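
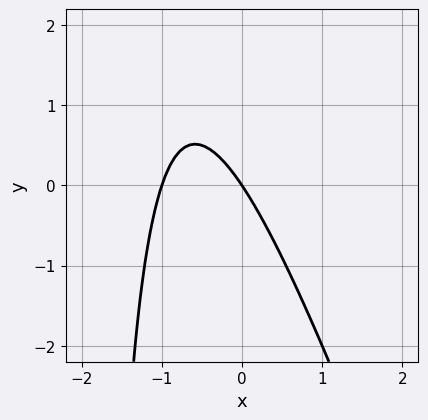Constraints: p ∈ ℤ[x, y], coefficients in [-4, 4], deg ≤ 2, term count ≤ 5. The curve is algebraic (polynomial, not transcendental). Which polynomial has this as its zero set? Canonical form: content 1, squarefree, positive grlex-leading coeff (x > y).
3*x^2 + x*y + 3*x + 2*y

(a) The degree is 2 — no degree-1 curve has this shape.
(b) Against the integer gridlines: among the integer gridlines, it crosses the x-axis at x ∈ {-1, 0}; it crosses the y-axis at the gridline y = 0.
(c) These observations pin down the coefficients.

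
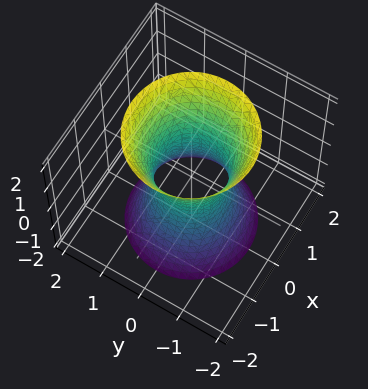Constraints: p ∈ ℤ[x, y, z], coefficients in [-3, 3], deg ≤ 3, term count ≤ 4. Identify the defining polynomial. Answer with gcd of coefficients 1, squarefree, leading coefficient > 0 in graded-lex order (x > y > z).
3*x^2 + 3*y^2 - z^2 - 2

(a) The degree is 2 — an hourglass — one-sheet hyperboloid; a quadric.
(b) Symmetries: the z ↦ −z reflection is a symmetry, so z appears only in even powers; the surface is invariant under rotation about z: p = q(x² + y², z).
(c) From the visible intercepts: a circular section at z = 1 has radius exactly 1; it misses every integer gridline on the z-axis.
(d) Fitting integer coefficients to these (and the overall shape) gives p.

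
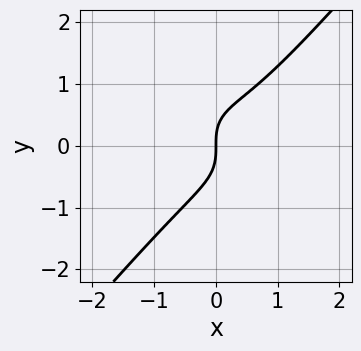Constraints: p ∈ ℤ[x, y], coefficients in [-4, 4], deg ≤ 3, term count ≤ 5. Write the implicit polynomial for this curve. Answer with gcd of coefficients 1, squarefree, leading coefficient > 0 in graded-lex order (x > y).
2*x^3 + x^2*y - 2*y^3 - x^2 + 2*x

First, degree: a generic line meets the curve in up to 3 points, so deg p = 3.
Then, checking where it meets the axes: it meets the x-axis at x = 0 (among the integer gridlines); it crosses the y-axis at the gridline y = 0.
Finally, these observations pin down the coefficients.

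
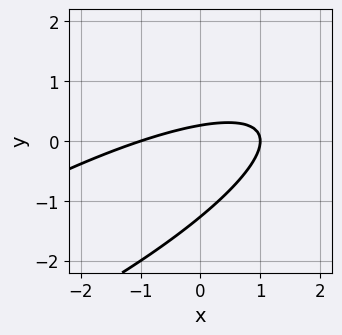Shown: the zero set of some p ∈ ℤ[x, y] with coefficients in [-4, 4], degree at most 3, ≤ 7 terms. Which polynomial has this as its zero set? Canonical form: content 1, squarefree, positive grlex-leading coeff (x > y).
x^2 - 3*x*y + 3*y^2 + 3*y - 1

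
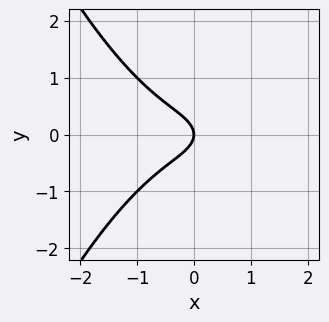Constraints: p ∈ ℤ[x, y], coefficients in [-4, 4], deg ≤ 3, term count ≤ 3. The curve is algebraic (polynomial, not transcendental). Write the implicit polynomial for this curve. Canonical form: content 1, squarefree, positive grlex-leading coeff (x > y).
x^3 + 2*y^2 + x

Degree: no degree-2 curve has this shape, so deg p = 3.
Symmetries: it's symmetric under y → −y, forcing even powers of y.
Checking where it meets the axes: it meets the x-axis at x = 0 (among the integer gridlines); it meets the y-axis at y = 0 (among the integer gridlines).
Together with the visible shape, these determine p as stated.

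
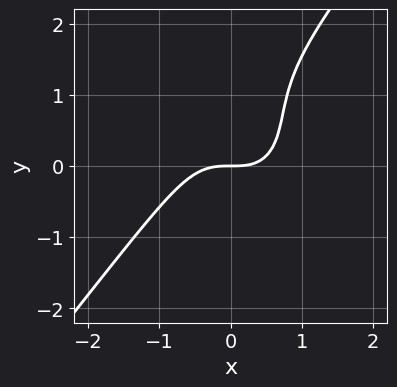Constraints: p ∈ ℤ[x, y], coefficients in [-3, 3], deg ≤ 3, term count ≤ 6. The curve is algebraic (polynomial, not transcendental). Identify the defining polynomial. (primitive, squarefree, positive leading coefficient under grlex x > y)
2*x^3 - y^3 + 2*y^2 - 2*y

The degree is 3 — a generic line meets the curve in up to 3 points.
From the axis intercepts and sections: it crosses the y-axis at the gridline y = 0; it meets the x-axis at x = 0 (among the integer gridlines).
Assembling these constraints gives the stated polynomial.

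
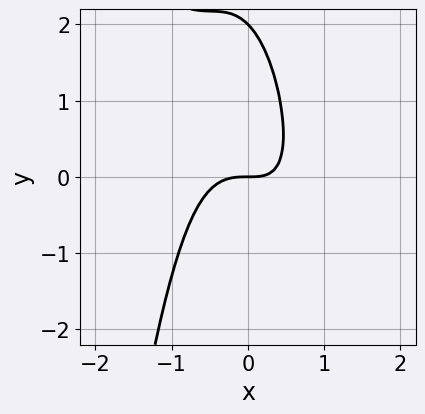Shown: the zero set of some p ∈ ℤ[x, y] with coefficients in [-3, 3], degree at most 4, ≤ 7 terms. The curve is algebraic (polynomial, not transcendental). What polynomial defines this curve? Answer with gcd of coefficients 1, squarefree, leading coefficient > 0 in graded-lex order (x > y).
3*x^3 + 2*x^2*y + x*y + y^2 - 2*y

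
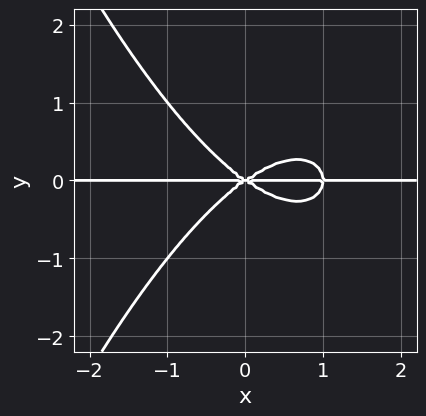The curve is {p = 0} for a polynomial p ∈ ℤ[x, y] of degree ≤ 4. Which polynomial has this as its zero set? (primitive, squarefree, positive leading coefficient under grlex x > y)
Degree: no degree-3 curve has this shape, so deg p = 4.
Reading off the gridlines: every point of the x-axis in the box is on the curve; it meets the y-axis at y = 0 (among the integer gridlines).
Fitting integer coefficients to these (and the overall shape) gives p.

x^3*y - x^2*y + 2*y^3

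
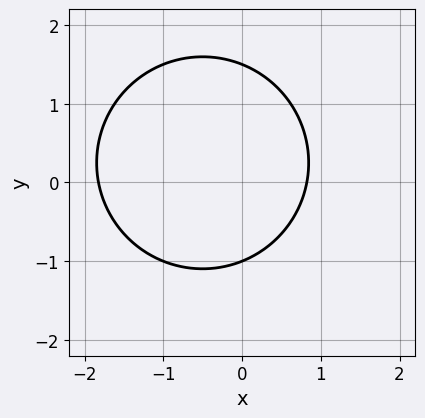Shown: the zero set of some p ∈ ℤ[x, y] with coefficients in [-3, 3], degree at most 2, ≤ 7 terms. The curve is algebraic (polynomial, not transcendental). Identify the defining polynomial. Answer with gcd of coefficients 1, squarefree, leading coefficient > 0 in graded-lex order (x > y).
2*x^2 + 2*y^2 + 2*x - y - 3

First, the degree is 2 — no degree-1 curve has this shape.
Then, from the axis intercepts and sections: it meets the y-axis at y = -1 (among the integer gridlines).
Finally, the integer polynomial consistent with all of this is the stated p.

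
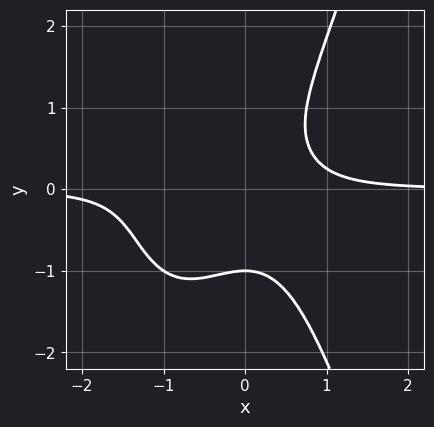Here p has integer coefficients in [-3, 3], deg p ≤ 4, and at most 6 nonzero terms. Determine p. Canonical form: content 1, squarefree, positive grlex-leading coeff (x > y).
2*x^3*y + 2*x^2*y - y^3 - 1

(a) deg p = 4. The shape is more complex than any degree-3 curve.
(b) From the visible intercepts: the curve avoids every integer x-axis point in the box; it crosses the y-axis at the gridline y = -1.
(c) Together with the visible shape, these determine p as stated.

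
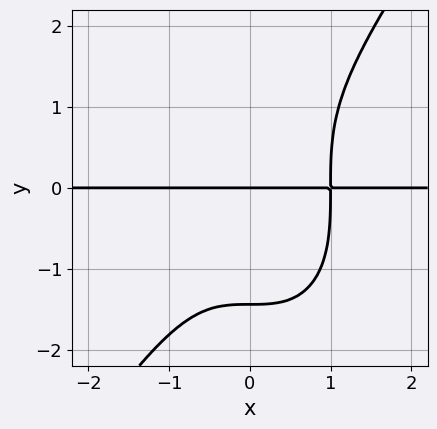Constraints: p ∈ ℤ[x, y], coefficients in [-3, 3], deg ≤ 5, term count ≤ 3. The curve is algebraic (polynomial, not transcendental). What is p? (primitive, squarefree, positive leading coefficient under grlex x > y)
3*x^3*y - y^4 - 3*y

First, deg p = 4. A generic line meets the curve in up to 4 points.
Next, observable constraints: the visible x-axis segment lies entirely on the curve; it meets the y-axis at y = 0 (among the integer gridlines).
Finally, matching integer coefficients to the picture gives p.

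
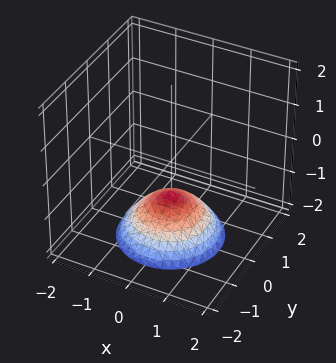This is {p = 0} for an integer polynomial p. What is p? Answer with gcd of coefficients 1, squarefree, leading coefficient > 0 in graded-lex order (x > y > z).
2*x^2 + 2*y^2 + 3*z + 3

The degree is 2 — a generic line meets the surface in up to 2 points.
Symmetries: every cross-section ⟂ z is a circle, so x, y appear only via x² + y².
Observable constraints: it misses every integer gridline on the x-axis; a circular section at z = -2 has radius between 1 and 2; the surface avoids every integer y-axis point in the box; it crosses the z-axis at the gridline z = -1.
Putting this together gives p.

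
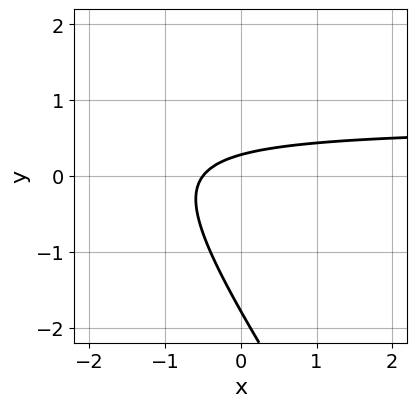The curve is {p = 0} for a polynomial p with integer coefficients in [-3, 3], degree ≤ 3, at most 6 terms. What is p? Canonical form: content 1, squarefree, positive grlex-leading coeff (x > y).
(a) deg p = 2.
(b) The integer polynomial consistent with all of this is the stated p.

3*x*y + 2*y^2 - 2*x + 3*y - 1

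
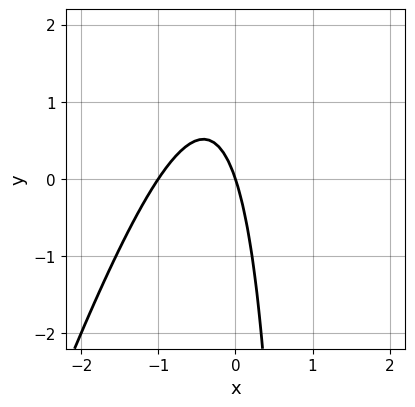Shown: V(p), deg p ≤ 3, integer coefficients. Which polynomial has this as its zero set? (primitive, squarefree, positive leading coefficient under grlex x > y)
3*x^2 - x*y + 3*x + y

1. Degree: the shape is more complex than any degree-1 curve, so deg p = 2.
2. From the axis intercepts and sections: one y-axis crossing is at y = 0; the x-axis gridline crossings are at x ∈ {-1, 0}.
3. Assembling these constraints gives the stated polynomial.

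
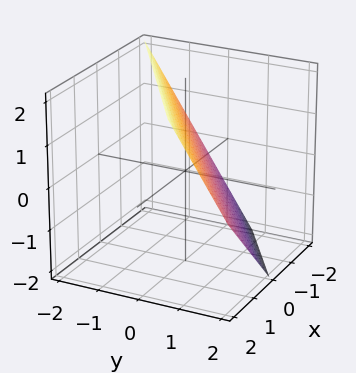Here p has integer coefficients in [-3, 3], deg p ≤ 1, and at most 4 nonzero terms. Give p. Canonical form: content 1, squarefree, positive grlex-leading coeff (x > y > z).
2*x - 3*y - 2*z + 2

deg p = 1. Every cross-section is a straight line — this is a plane.
From the axis intercepts and sections: it crosses the z-axis at the gridline z = 1; it meets the x-axis at x = -1 (among the integer gridlines).
Putting this together gives p.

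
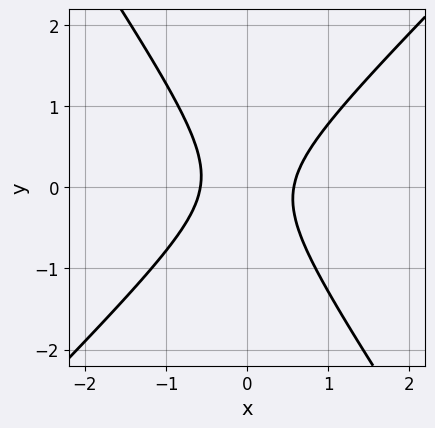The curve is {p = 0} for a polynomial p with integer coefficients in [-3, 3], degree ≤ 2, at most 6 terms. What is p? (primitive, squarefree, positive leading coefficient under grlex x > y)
3*x^2 - x*y - 2*y^2 - 1

1. deg p = 2.
2. Observable constraints: the curve avoids every integer y-axis point in the box.
3. Putting this together gives p.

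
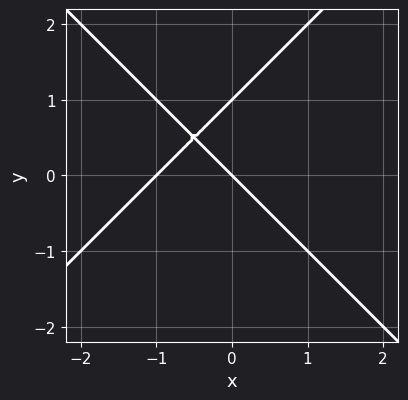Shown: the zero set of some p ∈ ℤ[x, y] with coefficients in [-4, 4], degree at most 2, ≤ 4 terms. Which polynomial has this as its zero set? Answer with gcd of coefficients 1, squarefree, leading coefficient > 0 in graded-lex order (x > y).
x^2 - y^2 + x + y

1. deg p = 2. A generic line meets the curve in up to 2 points.
2. Reading off the gridlines: the y-axis gridline crossings are at y ∈ {0, 1}; the x-axis gridline crossings are at x ∈ {-1, 0}.
3. Assembling these constraints gives the stated polynomial.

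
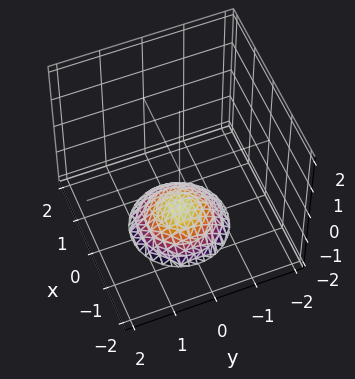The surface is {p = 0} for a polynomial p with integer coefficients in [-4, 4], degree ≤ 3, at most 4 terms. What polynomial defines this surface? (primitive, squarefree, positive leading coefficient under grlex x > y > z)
x^2 + y^2 + 2*z + 3

Degree: the shape is more complex than any degree-1 surface, so deg p = 2.
Symmetry: the surface is invariant under rotation about z: p = q(x² + y², z).
Reading off the gridlines: a circular section at z = -2 has radius exactly 1; it misses every integer gridline on the x-axis; the surface avoids every integer y-axis point in the box.
Matching integer coefficients to the picture gives p.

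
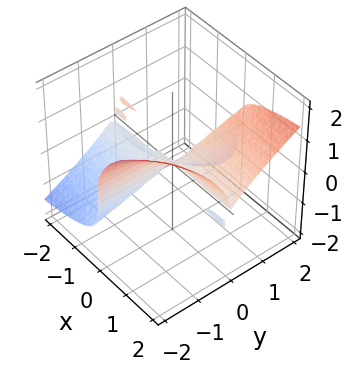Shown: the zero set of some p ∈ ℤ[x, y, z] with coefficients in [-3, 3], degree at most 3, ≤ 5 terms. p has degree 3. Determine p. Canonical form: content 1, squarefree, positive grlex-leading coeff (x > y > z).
The degree is 3 — no degree-2 surface has this shape.
Observable constraints: the visible x-axis segment lies entirely on the surface; every point of the y-axis in the box is on the surface; it crosses the z-axis at the gridline z = 0.
Solving for integer coefficients yields p as stated.

x*y^2 - x*y*z - z^3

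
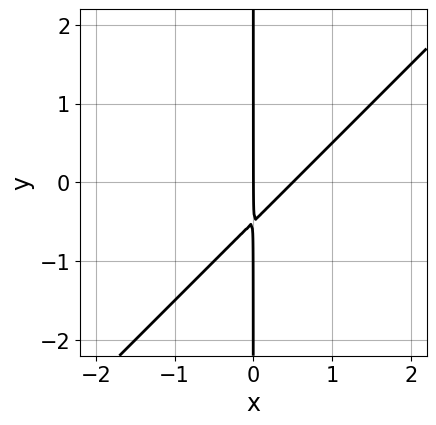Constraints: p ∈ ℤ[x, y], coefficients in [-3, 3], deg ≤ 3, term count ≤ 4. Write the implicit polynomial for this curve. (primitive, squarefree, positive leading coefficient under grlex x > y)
2*x^2 - 2*x*y - x

First, degree: a generic line meets the curve in up to 2 points, so deg p = 2.
Next, from the axis intercepts and sections: one x-axis crossing is at x = 0; every point of the y-axis in the box is on the curve.
Finally, putting this together gives p.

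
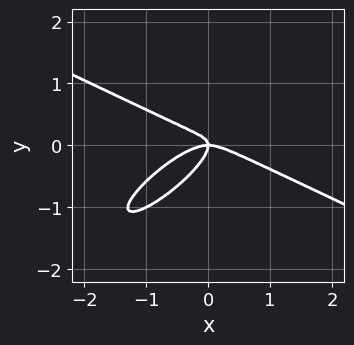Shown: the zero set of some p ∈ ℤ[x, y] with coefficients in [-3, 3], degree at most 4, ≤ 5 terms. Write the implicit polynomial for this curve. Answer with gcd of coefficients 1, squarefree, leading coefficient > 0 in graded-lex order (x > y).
x^3 - 3*x*y^2 + 3*y^3 + x*y

First, deg p = 3. A generic line meets the curve in up to 3 points.
Then, checking where it meets the axes: it meets the x-axis at x = 0 (among the integer gridlines); it crosses the y-axis at the gridline y = 0.
Finally, putting this together gives p.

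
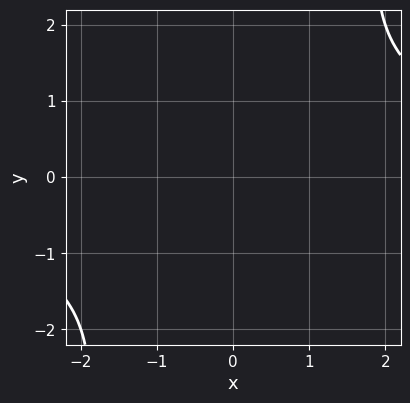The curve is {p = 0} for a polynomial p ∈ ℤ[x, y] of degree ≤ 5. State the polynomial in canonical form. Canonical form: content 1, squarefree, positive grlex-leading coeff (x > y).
(a) deg p = 4. No degree-3 curve has this shape.
(b) The integer polynomial consistent with all of this is the stated p.

x^3*y - 3*x^2 - y^2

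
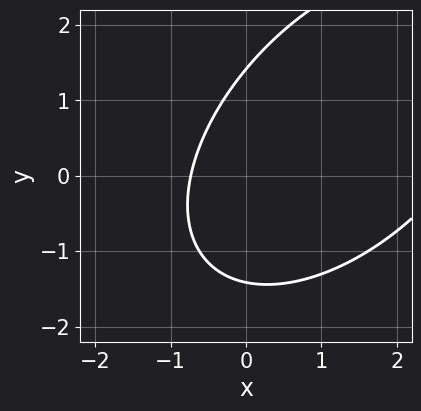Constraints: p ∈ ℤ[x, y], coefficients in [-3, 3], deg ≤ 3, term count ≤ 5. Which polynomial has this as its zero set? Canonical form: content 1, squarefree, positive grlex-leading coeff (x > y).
x^2 - x*y + y^2 - 2*x - 2

Degree: no degree-1 curve has this shape, so deg p = 2.
Solving for integer coefficients yields p as stated.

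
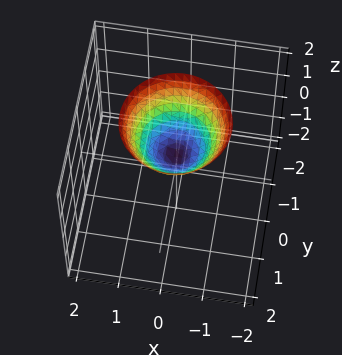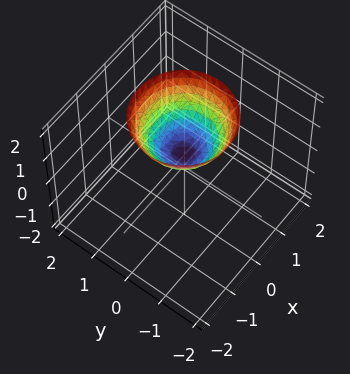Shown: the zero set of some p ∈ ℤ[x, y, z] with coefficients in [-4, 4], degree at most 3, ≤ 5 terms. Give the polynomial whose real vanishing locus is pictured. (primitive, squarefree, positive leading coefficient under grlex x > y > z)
Degree: no degree-1 surface has this shape, so deg p = 2.
By symmetry, every cross-section ⟂ z is a circle, so x, y appear only via x² + y².
Observable constraints: a circular section at z = 2 has radius between 1 and 2; the surface avoids every integer x-axis point in the box; it misses every integer gridline on the y-axis.
The integer polynomial consistent with all of this is the stated p.

2*x^2 + 2*y^2 - 2*z + 1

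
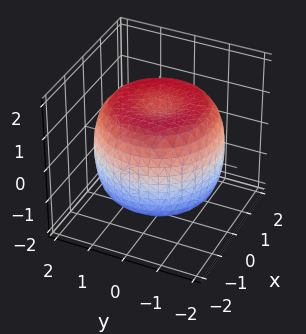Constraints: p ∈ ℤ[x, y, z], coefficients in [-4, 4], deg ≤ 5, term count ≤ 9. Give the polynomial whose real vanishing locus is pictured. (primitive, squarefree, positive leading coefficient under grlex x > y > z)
x^4 + 2*x^2*y^2 + y^4 - 2*x^2 - 2*y^2 + 2*z^2 - 3

First, the degree is 4 — a generic line meets the surface in up to 4 points.
Then, symmetry: the z-axis is an axis of rotation, so x and y enter only as x² + y².
Next, reading off the gridlines: a circular section at z = 1 has radius between 1 and 2.
Finally, solving for integer coefficients yields p as stated.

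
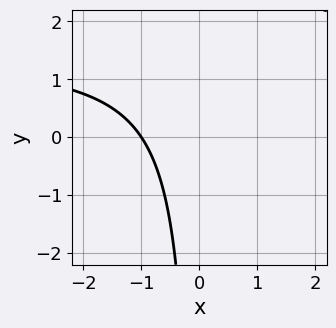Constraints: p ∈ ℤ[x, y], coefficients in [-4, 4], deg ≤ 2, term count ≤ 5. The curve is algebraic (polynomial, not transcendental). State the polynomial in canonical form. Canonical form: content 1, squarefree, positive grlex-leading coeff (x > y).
1. The degree is 2 — no degree-1 curve has this shape.
2. Observable constraints: the curve avoids every integer y-axis point in the box; it meets the x-axis at x = -1 (among the integer gridlines).
3. Solving for integer coefficients yields p as stated.

2*x*y - 3*x - 3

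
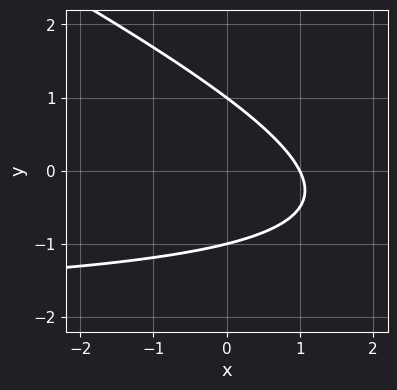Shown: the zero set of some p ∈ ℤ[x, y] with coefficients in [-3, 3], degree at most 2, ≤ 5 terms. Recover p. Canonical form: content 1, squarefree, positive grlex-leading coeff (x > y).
First, degree: a generic line meets the curve in up to 2 points, so deg p = 2.
Next, against the integer gridlines: it meets the x-axis at x = 1 (among the integer gridlines); among the integer gridlines, it crosses the y-axis at y ∈ {-1, 1}.
Finally, together with the visible shape, these determine p as stated.

x*y + 2*y^2 + 2*x - 2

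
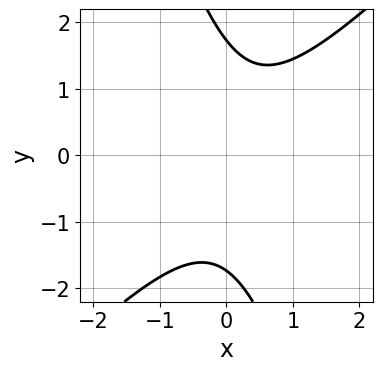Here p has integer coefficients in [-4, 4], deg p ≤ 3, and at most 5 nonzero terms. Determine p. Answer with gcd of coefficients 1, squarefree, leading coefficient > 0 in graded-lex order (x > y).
3*x^2 - 2*x*y - y^2 - x + 3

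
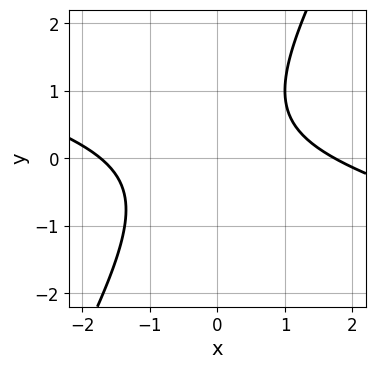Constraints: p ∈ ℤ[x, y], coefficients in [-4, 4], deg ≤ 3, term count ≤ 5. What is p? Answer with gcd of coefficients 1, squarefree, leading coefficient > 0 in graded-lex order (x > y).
x^2 + 3*x*y - 2*y^2 + y - 3

Degree: a generic line meets the curve in up to 2 points, so deg p = 2.
Observable constraints: no y-intercept at any integer in the box.
Putting this together gives p.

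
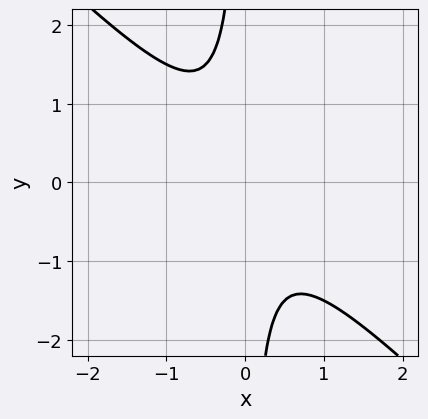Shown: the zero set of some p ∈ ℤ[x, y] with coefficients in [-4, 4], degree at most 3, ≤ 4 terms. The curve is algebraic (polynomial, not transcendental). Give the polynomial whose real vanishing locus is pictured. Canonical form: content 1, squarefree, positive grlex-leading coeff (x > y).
(a) The degree is 2 — no degree-1 curve has this shape.
(b) Checking where it meets the axes: no y-intercept at any integer in the box; the curve avoids every integer x-axis point in the box.
(c) Fitting integer coefficients to these (and the overall shape) gives p.

2*x^2 + 2*x*y + 1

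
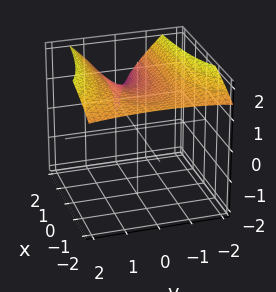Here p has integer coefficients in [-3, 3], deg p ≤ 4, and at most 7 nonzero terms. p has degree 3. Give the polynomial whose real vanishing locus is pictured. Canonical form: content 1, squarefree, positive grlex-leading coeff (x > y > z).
1. Degree: the shape is more complex than any degree-2 surface, so deg p = 3.
2. Against the integer gridlines: it crosses the x-axis at the gridline x = 2; no y-intercept at any integer in the box.
3. Fitting integer coefficients to these (and the overall shape) gives p.

x*y^2 - z^3 + 2*y^2 - x + 2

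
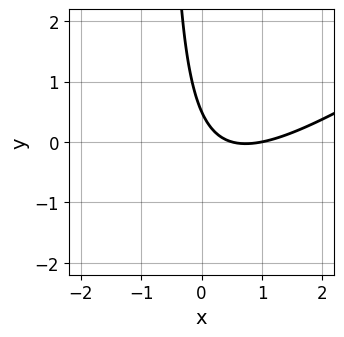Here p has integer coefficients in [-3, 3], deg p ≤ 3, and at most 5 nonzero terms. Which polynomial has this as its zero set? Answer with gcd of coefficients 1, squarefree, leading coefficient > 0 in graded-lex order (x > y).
2*x^2 - 3*x*y - 3*x - 2*y + 1

1. The degree is 2 — the shape is more complex than any degree-1 curve.
2. Checking where it meets the axes: one x-axis crossing is at x = 1.
3. Solving for integer coefficients yields p as stated.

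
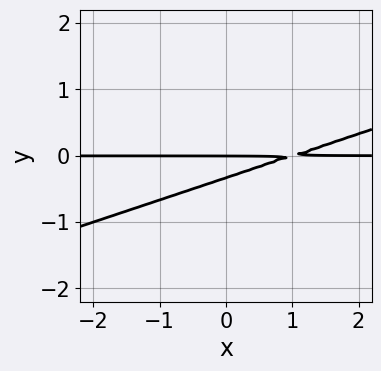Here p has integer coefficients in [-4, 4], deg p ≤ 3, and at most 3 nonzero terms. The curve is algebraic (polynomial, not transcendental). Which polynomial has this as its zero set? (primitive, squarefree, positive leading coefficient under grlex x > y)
x*y - 3*y^2 - y

1. deg p = 2.
2. From the visible intercepts: one y-axis crossing is at y = 0; the visible x-axis segment lies entirely on the curve.
3. These observations pin down the coefficients.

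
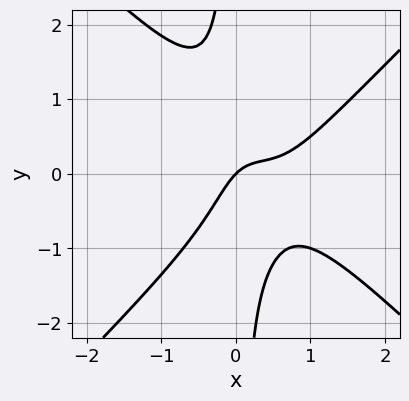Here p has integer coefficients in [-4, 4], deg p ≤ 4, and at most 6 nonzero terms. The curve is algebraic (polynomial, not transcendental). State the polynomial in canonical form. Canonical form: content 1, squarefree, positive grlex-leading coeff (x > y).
2*x^3 - 2*x*y^2 - 2*x^2 + x - y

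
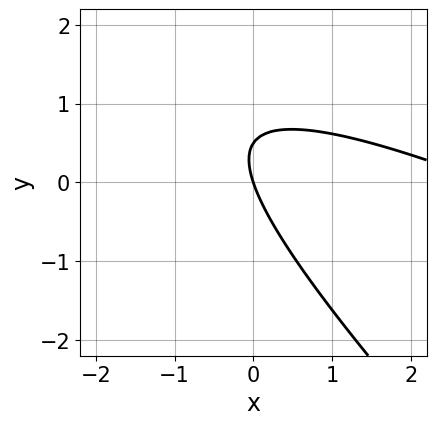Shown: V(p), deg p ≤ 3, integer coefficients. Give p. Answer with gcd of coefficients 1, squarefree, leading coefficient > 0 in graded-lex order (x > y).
x^2 + 3*x*y + 2*y^2 - 3*x - y

1. deg p = 2. A generic line meets the curve in up to 2 points.
2. Checking where it meets the axes: it meets the y-axis at y = 0 (among the integer gridlines); it crosses the x-axis at the gridline x = 0.
3. These observations pin down the coefficients.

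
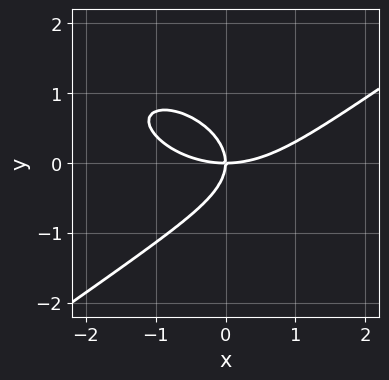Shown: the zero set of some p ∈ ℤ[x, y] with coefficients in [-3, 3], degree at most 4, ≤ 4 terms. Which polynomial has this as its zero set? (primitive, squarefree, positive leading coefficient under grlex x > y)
First, degree: the shape is more complex than any degree-2 curve, so deg p = 3.
Next, reading off the gridlines: it meets the y-axis at y = 0 (among the integer gridlines); it meets the x-axis at x = 0 (among the integer gridlines).
Finally, solving for integer coefficients yields p as stated.

x^3 - 3*y^3 - 3*x*y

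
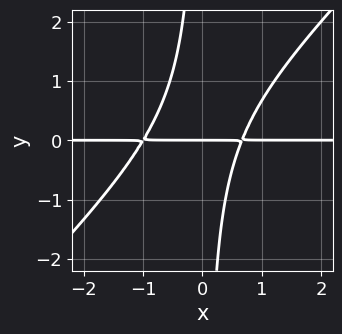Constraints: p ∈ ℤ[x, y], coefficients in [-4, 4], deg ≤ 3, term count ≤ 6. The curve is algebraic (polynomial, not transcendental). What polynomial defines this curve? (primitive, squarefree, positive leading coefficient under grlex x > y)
3*x^2*y - 3*x*y^2 + x*y - 2*y

deg p = 3.
From the visible intercepts: it meets the y-axis at y = 0 (among the integer gridlines); every point of the x-axis in the box is on the curve.
Together with the visible shape, these determine p as stated.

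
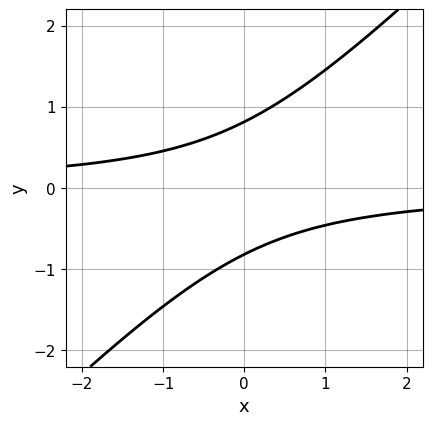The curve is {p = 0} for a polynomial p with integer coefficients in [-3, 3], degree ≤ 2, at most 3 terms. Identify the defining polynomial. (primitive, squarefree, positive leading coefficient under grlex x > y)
First, deg p = 2. A generic line meets the curve in up to 2 points.
Then, from the visible intercepts: the curve avoids every integer x-axis point in the box.
Finally, fitting integer coefficients to these (and the overall shape) gives p.

3*x*y - 3*y^2 + 2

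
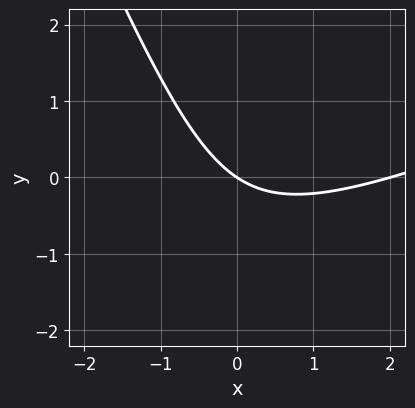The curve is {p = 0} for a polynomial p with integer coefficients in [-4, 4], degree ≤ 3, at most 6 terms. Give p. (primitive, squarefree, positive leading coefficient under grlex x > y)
x^2 - 2*x*y - y^2 - 2*x - 3*y

First, deg p = 2. The shape is more complex than any degree-1 curve.
Then, checking where it meets the axes: among the integer gridlines, it crosses the x-axis at x ∈ {0, 2}; it meets the y-axis at y = 0 (among the integer gridlines).
Finally, together with the visible shape, these determine p as stated.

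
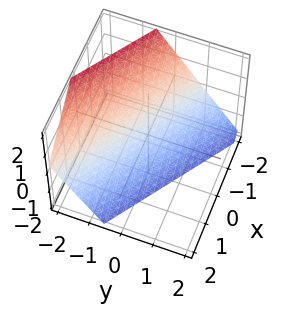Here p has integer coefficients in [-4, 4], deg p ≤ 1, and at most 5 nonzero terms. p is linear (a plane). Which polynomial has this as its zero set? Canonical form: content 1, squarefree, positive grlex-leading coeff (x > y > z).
2*x + 3*y + 2*z + 2

(a) Degree: the surface is flat (a plane), so deg p = 1.
(b) Observable constraints: it crosses the x-axis at the gridline x = -1; it meets the z-axis at z = -1 (among the integer gridlines).
(c) These observations pin down the coefficients.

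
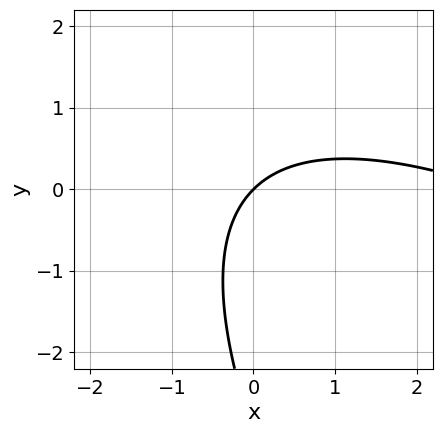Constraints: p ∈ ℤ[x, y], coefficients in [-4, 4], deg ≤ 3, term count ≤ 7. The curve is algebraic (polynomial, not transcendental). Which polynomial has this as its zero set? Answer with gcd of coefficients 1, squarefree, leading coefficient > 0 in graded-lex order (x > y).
1. deg p = 2.
2. Observable constraints: one y-axis crossing is at y = 0; one x-axis crossing is at x = 0.
3. Matching integer coefficients to the picture gives p.

x^2 + 2*x*y + y^2 - 3*x + 3*y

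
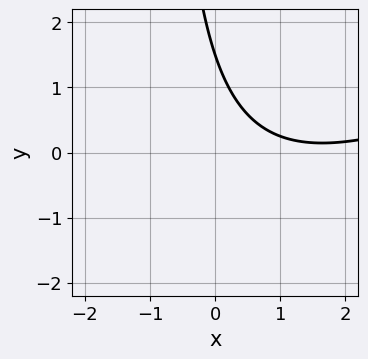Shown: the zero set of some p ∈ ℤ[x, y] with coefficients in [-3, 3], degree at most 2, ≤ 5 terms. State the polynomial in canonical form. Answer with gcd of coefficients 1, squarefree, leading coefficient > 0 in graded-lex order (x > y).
First, degree: the shape is more complex than any degree-1 curve, so deg p = 2.
Next, from the visible intercepts: it misses every integer gridline on the x-axis.
Finally, putting this together gives p.

x^2 - 2*x*y - 3*x - 2*y + 3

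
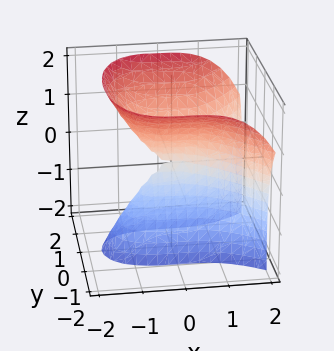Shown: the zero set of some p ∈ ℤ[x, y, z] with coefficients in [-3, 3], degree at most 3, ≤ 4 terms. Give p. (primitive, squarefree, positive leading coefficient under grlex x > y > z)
1. Degree: no degree-2 surface has this shape, so deg p = 3.
2. Observable constraints: it meets the z-axis at z = 0 (among the integer gridlines); it crosses the x-axis at the gridline x = 0.
3. Fitting integer coefficients to these (and the overall shape) gives p.

x^3 + y^2*z - 3*y^2 + z^2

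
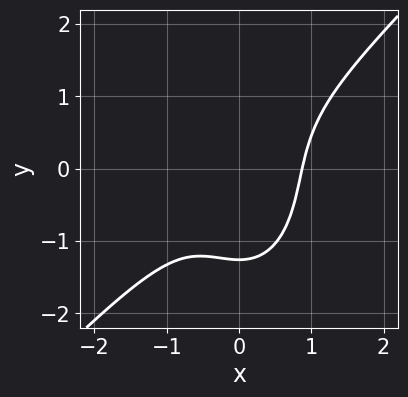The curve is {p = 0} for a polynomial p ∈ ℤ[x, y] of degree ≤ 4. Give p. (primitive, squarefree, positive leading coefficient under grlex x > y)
deg p = 3.
Matching integer coefficients to the picture gives p.

3*x^3 - 2*x^2*y - y^3 - 2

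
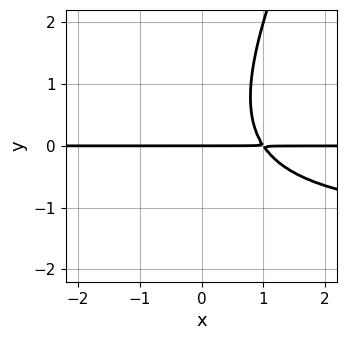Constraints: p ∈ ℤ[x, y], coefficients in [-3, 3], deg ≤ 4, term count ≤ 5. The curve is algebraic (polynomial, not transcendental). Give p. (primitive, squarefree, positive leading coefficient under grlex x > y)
2*x*y^2 - y^3 + 3*x*y - 3*y

1. Degree: the shape is more complex than any degree-2 curve, so deg p = 3.
2. From the axis intercepts and sections: it meets the y-axis at y = 0 (among the integer gridlines); every point of the x-axis in the box is on the curve.
3. Putting this together gives p.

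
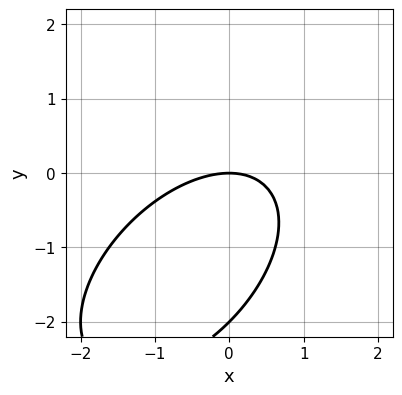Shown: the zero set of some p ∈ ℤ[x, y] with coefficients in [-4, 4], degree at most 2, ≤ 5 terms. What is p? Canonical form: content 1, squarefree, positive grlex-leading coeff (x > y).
x^2 - x*y + y^2 + 2*y

(a) Degree: no degree-1 curve has this shape, so deg p = 2.
(b) Observable constraints: the y-axis gridline crossings are at y ∈ {-2, 0}; it meets the x-axis at x = 0 (among the integer gridlines).
(c) Putting this together gives p.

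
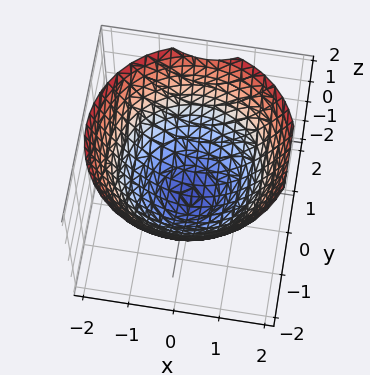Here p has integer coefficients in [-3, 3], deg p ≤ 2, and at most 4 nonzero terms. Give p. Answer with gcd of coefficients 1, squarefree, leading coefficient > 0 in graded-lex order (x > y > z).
2*x^2 + 2*y^2 - 3*z - 3

The degree is 2 — a generic line meets the surface in up to 2 points.
Symmetries: rotational symmetry about the z-axis ⇒ p depends on x, y only through x² + y².
From the axis intercepts and sections: a circular section at z = 1 has radius between 1 and 2; one z-axis crossing is at z = -1.
Putting this together gives p.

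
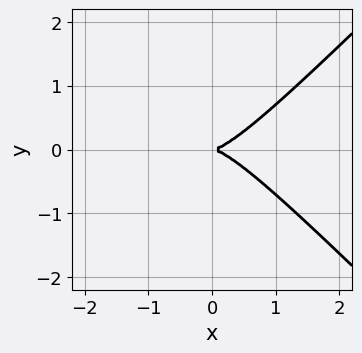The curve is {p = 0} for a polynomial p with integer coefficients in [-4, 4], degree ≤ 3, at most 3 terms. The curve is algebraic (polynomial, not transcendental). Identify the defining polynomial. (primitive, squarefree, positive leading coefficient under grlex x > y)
The degree is 3 — the shape is more complex than any degree-2 curve.
Symmetries: the y ↦ −y reflection is a symmetry, so y appears only in even powers.
From the visible intercepts: it meets the y-axis at y = 0 (among the integer gridlines); it meets the x-axis at x = 0 (among the integer gridlines).
The integer polynomial consistent with all of this is the stated p.

x^3 - x*y^2 - y^2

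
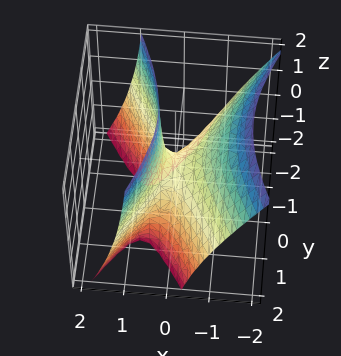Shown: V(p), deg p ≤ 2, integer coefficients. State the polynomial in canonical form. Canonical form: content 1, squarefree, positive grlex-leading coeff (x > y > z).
3*x^2 + 2*x*z - y^2 - z

First, deg p = 2.
Then, against the integer gridlines: one y-axis crossing is at y = 0; it crosses the x-axis at the gridline x = 0.
Finally, together with the visible shape, these determine p as stated.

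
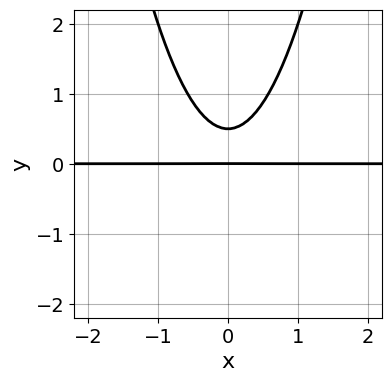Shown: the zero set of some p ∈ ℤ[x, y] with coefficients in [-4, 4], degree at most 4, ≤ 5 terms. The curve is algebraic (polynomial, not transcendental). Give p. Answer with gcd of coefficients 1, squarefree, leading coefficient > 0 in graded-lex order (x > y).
1. Degree: a generic line meets the curve in up to 3 points, so deg p = 3.
2. Symmetries: mirror symmetry x ↦ −x ⇒ only even powers of x.
3. From the visible intercepts: one y-axis crossing is at y = 0; the visible x-axis segment lies entirely on the curve.
4. Matching integer coefficients to the picture gives p.

3*x^2*y - 2*y^2 + y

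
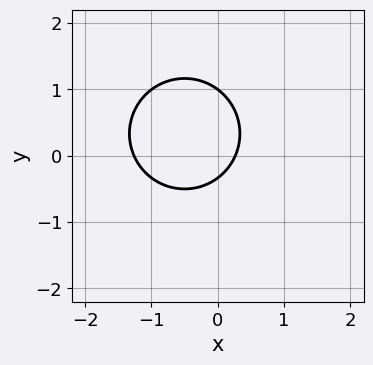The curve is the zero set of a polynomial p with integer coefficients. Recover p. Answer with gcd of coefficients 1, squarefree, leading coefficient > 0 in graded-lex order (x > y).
3*x^2 + 3*y^2 + 3*x - 2*y - 1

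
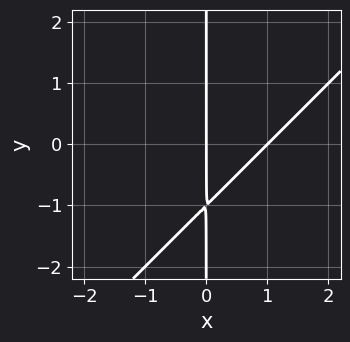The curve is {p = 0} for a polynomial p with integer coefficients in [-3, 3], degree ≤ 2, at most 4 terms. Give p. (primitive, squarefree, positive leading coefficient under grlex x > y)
x^2 - x*y - x

(a) Degree: a generic line meets the curve in up to 2 points, so deg p = 2.
(b) Checking where it meets the axes: the visible y-axis segment lies entirely on the curve; the x-axis gridline crossings are at x ∈ {0, 1}.
(c) Matching integer coefficients to the picture gives p.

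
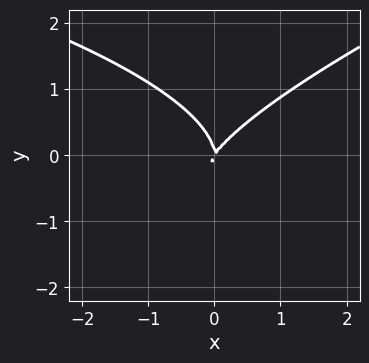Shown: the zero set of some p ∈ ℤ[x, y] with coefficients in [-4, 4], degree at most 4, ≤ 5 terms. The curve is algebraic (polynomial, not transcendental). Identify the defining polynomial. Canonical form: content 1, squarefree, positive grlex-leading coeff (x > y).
deg p = 3. The shape is more complex than any degree-2 curve.
Reading off the gridlines: one y-axis crossing is at y = 0; it crosses the x-axis at the gridline x = 0.
These observations pin down the coefficients.

x*y^2 - 3*y^3 + 3*x^2 - 2*x*y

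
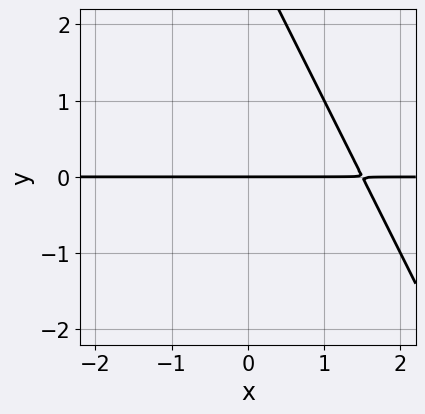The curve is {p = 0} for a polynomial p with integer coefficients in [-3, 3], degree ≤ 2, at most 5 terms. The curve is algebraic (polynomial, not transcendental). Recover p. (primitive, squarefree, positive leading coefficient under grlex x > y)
2*x*y + y^2 - 3*y

First, deg p = 2.
Next, observable constraints: the visible x-axis segment lies entirely on the curve; it crosses the y-axis at the gridline y = 0.
Finally, solving for integer coefficients yields p as stated.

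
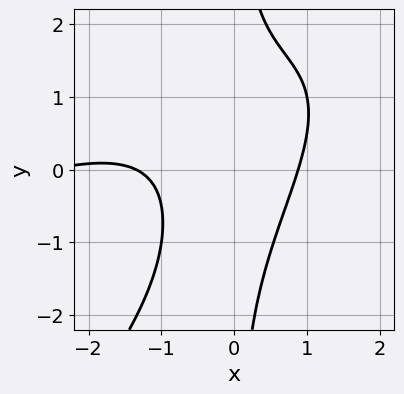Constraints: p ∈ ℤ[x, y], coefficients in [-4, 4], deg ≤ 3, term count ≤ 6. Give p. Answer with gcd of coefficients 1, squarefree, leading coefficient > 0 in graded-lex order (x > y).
x^3 - 3*x^2*y + 2*x*y^2 + 3*x^2 - 3

1. Degree: no degree-2 curve has this shape, so deg p = 3.
2. Checking where it meets the axes: no y-intercept at any integer in the box.
3. The integer polynomial consistent with all of this is the stated p.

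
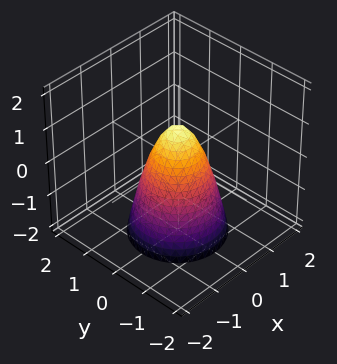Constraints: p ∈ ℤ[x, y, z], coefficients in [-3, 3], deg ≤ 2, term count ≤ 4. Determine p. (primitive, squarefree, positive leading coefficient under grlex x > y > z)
2*x^2 + 2*y^2 + z - 1

The degree is 2 — the shape is more complex than any degree-1 surface.
Symmetry: every cross-section ⟂ z is a circle, so x, y appear only via x² + y².
Checking where it meets the axes: a circular section at z = -1 has radius exactly 1; it crosses the z-axis at the gridline z = 1.
Matching integer coefficients to the picture gives p.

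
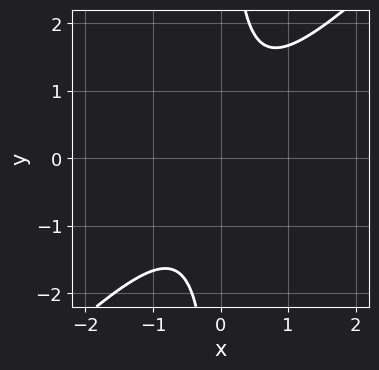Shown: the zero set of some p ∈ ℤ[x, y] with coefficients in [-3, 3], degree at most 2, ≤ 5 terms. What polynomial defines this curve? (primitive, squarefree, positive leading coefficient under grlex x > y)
3*x^2 - 3*x*y + 2

deg p = 2. A generic line meets the curve in up to 2 points.
Against the integer gridlines: the curve avoids every integer x-axis point in the box; it misses every integer gridline on the y-axis.
Assembling these constraints gives the stated polynomial.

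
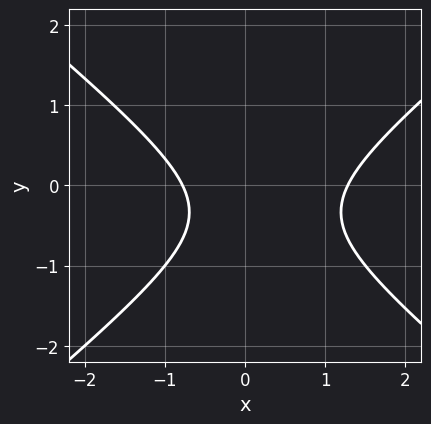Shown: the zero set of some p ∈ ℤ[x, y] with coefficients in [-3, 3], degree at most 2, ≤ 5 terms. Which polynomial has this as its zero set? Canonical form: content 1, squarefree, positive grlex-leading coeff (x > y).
2*x^2 - 3*y^2 - x - 2*y - 2

Degree: the shape is more complex than any degree-1 curve, so deg p = 2.
From the visible intercepts: it misses every integer gridline on the y-axis.
The integer polynomial consistent with all of this is the stated p.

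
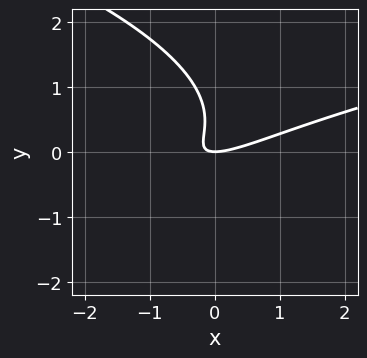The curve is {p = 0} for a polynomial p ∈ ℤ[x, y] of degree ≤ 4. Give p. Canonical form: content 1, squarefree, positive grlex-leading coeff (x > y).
Degree: the shape is more complex than any degree-2 curve, so deg p = 3.
From the axis intercepts and sections: it meets the y-axis at y = 0 (among the integer gridlines); one x-axis crossing is at x = 0.
These observations pin down the coefficients.

2*y^3 - x^2 + 3*x*y - 2*y^2 + y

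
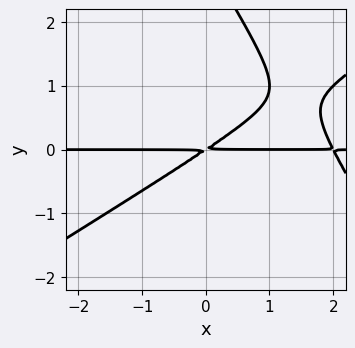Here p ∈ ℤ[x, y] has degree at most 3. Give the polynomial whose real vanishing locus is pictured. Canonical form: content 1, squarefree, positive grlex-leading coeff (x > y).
The degree is 3 — the shape is more complex than any degree-2 curve.
Checking where it meets the axes: every point of the x-axis in the box is on the curve.
These observations pin down the coefficients.

x^2*y - x*y^2 - y^3 - 2*x*y + 3*y^2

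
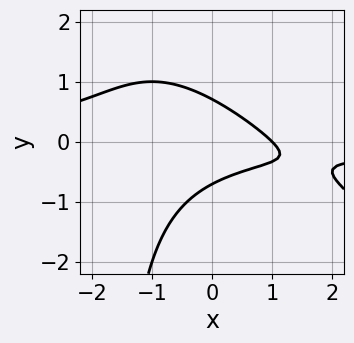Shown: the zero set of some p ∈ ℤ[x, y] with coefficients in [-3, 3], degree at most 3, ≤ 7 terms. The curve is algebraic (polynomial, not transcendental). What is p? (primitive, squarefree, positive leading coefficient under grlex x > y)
1. The degree is 3 — a generic line meets the curve in up to 3 points.
2. Observable constraints: it meets the x-axis at x = 1 (among the integer gridlines).
3. Putting this together gives p.

x^2*y + x*y^2 + 2*y^2 + x - 1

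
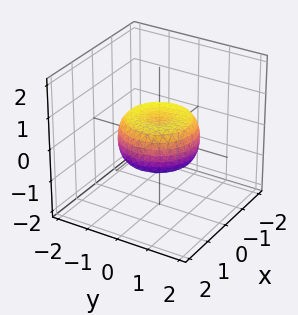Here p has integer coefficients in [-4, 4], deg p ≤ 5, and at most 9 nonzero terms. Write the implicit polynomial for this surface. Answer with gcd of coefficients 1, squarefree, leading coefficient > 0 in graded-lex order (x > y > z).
1. Degree: a generic line meets the surface in up to 4 points, so deg p = 4.
2. By symmetry, the z-axis is an axis of rotation, so x and y enter only as x² + y².
3. Against the integer gridlines: a circular section at z = 0 has radius between 1 and 2.
4. Together with the visible shape, these determine p as stated.

2*x^4 + 4*x^2*y^2 + 2*y^4 - 2*x^2 - 2*y^2 + 3*z^2 - 1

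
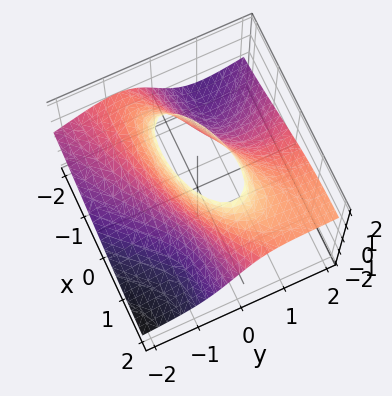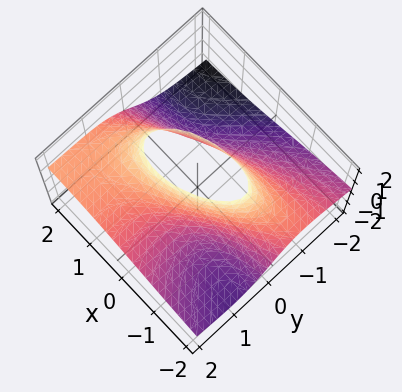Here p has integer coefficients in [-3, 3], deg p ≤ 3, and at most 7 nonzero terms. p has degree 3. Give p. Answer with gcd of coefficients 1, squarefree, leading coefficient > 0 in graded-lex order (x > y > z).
x^2*z - y^3 + 3*y^2*z - 3*x*y - 2

1. Degree: the shape is more complex than any degree-2 surface, so deg p = 3.
2. From the axis intercepts and sections: the surface avoids every integer x-axis point in the box; it misses every integer gridline on the z-axis.
3. Fitting integer coefficients to these (and the overall shape) gives p.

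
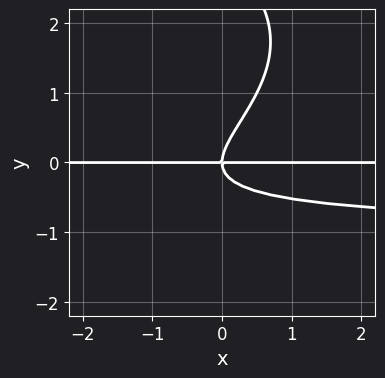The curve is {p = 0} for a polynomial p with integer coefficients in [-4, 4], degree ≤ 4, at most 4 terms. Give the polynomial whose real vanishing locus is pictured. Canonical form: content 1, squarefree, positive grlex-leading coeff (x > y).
y^4 + 2*x*y^2 - 3*y^3 + 2*x*y

deg p = 4. No degree-3 curve has this shape.
Against the integer gridlines: it crosses the y-axis at the gridline y = 0; the visible x-axis segment lies entirely on the curve.
Assembling these constraints gives the stated polynomial.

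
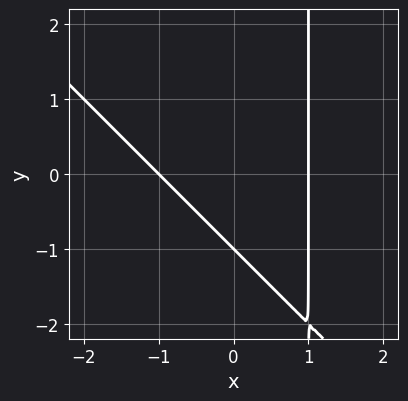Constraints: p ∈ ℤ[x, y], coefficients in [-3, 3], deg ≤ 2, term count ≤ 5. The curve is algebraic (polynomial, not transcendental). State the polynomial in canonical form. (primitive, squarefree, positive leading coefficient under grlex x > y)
x^2 + x*y - y - 1

(a) Degree: no degree-1 curve has this shape, so deg p = 2.
(b) From the axis intercepts and sections: it meets the y-axis at y = -1 (among the integer gridlines); among the integer gridlines, it crosses the x-axis at x ∈ {-1, 1}.
(c) Together with the visible shape, these determine p as stated.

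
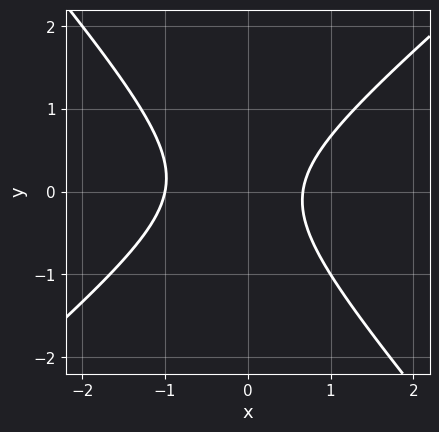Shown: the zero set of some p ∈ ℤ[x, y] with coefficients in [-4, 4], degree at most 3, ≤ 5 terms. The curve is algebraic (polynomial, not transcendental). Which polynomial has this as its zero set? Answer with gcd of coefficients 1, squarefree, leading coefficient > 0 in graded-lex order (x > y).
3*x^2 - x*y - 3*y^2 + x - 2

The degree is 2 — no degree-1 curve has this shape.
From the visible intercepts: the curve avoids every integer y-axis point in the box; it crosses the x-axis at the gridline x = -1.
Solving for integer coefficients yields p as stated.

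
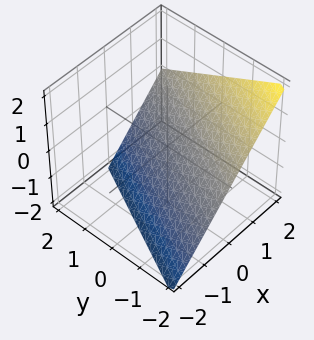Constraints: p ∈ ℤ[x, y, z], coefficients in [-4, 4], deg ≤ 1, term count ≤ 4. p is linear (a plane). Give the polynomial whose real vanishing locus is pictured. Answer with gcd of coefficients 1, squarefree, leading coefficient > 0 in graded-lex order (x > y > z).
1. deg p = 1.
2. Observable constraints: it meets the y-axis at y = -2 (among the integer gridlines); one z-axis crossing is at z = -1.
3. Solving for integer coefficients yields p as stated.

2*x - y - 2*z - 2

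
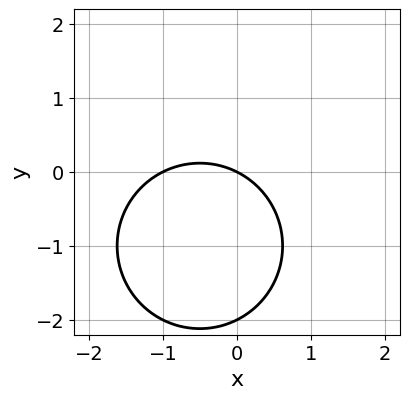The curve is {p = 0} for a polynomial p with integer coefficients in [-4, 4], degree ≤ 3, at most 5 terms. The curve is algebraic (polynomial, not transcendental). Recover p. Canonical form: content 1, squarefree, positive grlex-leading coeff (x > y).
x^2 + y^2 + x + 2*y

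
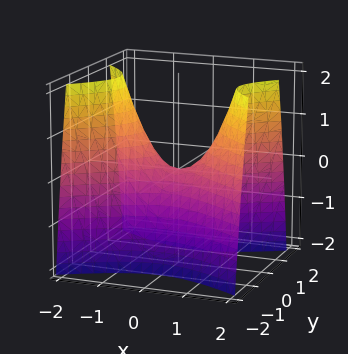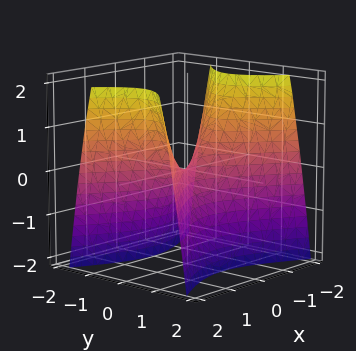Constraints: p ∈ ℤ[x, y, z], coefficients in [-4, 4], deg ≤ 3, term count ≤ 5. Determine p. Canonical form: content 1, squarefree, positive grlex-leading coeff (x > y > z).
x^2 - 2*y^2 - z

(a) The degree is 2 — a saddle surface; a quadric.
(b) Symmetries: it's symmetric under y → −y, forcing even powers of y; the x ↦ −x reflection is a symmetry, so x appears only in even powers.
(c) Reading off the gridlines: it crosses the y-axis at the gridline y = 0; it crosses the z-axis at the gridline z = 0; it crosses the x-axis at the gridline x = 0.
(d) Matching integer coefficients to the picture gives p.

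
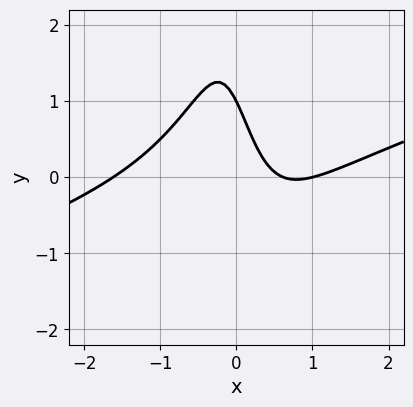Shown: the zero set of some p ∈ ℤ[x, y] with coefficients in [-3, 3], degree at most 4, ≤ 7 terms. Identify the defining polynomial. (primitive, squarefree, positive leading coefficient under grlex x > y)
(a) Degree: the shape is more complex than any degree-2 curve, so deg p = 3.
(b) Against the integer gridlines: one x-axis crossing is at x = 1; it meets the y-axis at y = 1 (among the integer gridlines).
(c) Putting this together gives p.

x^3 - 3*x^2*y - 2*x - y + 1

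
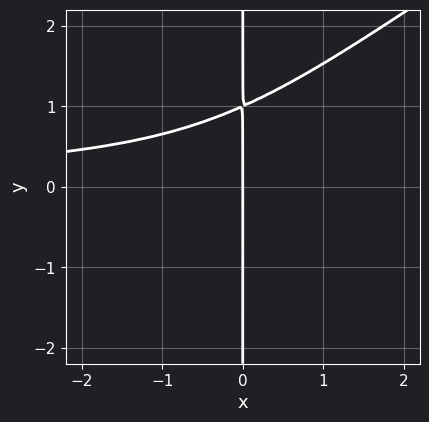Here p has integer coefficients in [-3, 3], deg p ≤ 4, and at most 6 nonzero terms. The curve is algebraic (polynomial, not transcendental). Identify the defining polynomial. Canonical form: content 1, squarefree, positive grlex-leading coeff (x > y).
The degree is 4 — no degree-3 curve has this shape.
Checking where it meets the axes: one x-axis crossing is at x = 0; the visible y-axis segment lies entirely on the curve.
Fitting integer coefficients to these (and the overall shape) gives p.

2*x^2*y^2 - 3*x*y^3 + 2*x^2*y + 3*x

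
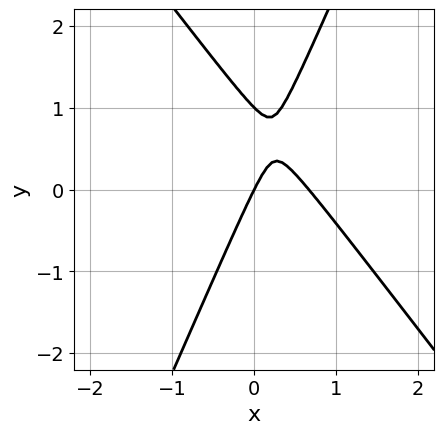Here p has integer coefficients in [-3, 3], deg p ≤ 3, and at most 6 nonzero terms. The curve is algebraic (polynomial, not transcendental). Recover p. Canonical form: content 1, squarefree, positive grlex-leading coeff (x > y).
3*x^2 + x*y - y^2 - 2*x + y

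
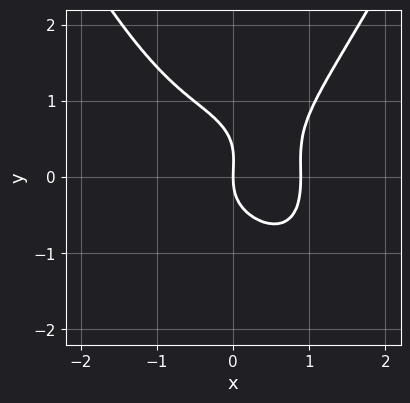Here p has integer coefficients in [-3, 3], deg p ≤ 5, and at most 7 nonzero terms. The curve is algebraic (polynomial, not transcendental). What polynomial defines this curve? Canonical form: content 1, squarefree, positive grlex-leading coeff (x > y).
First, deg p = 4. The shape is more complex than any degree-3 curve.
Then, against the integer gridlines: it meets the x-axis at x = 0 (among the integer gridlines); it crosses the y-axis at the gridline y = 0.
Finally, putting this together gives p.

3*x^4 - 3*y^3 + x^2 + y^2 - 3*x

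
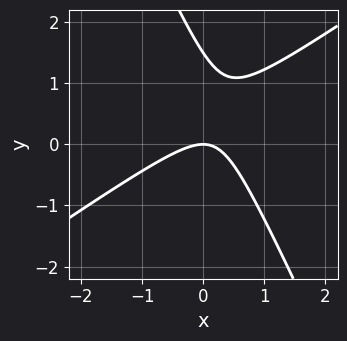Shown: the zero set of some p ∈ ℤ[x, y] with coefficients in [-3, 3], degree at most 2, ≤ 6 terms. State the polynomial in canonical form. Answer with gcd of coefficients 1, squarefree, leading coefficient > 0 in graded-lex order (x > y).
3*x^2 - 3*x*y - 2*y^2 + 3*y

(a) Degree: no degree-1 curve has this shape, so deg p = 2.
(b) From the visible intercepts: it crosses the y-axis at the gridline y = 0; one x-axis crossing is at x = 0.
(c) Together with the visible shape, these determine p as stated.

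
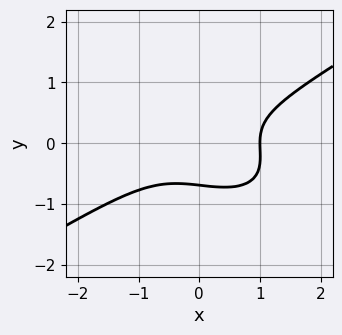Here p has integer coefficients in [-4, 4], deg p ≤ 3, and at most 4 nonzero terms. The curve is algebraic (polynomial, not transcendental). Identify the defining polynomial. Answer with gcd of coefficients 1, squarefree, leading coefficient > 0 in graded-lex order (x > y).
x^3 - x*y^2 - 3*y^3 - 1

The degree is 3 — no degree-2 curve has this shape.
Reading off the gridlines: one x-axis crossing is at x = 1.
Together with the visible shape, these determine p as stated.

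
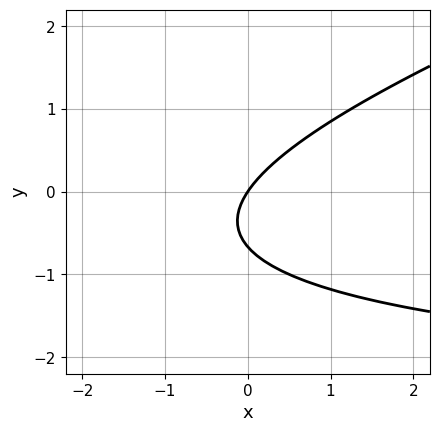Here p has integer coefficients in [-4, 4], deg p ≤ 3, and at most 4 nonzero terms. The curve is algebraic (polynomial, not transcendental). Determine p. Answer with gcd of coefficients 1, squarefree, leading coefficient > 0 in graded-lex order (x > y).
(a) deg p = 2. A generic line meets the curve in up to 2 points.
(b) Reading off the gridlines: it meets the x-axis at x = 0 (among the integer gridlines); it crosses the y-axis at the gridline y = 0.
(c) Fitting integer coefficients to these (and the overall shape) gives p.

x*y - 3*y^2 + 3*x - 2*y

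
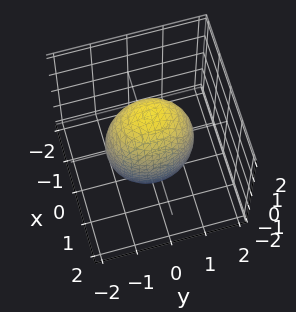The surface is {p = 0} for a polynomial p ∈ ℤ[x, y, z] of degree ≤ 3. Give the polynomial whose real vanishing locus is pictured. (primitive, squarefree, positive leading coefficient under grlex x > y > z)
The degree is 2 — bounded and convex; a quadric.
Symmetries: mirror symmetry x ↦ −x ⇒ only even powers of x; the z ↦ −z reflection is a symmetry, so z appears only in even powers; mirror symmetry y ↦ −y ⇒ only even powers of y.
From the axis intercepts and sections: among the integer gridlines, it crosses the x-axis at x ∈ {-1, 1}.
Assembling these constraints gives the stated polynomial.

3*x^2 + 2*y^2 + z^2 - 3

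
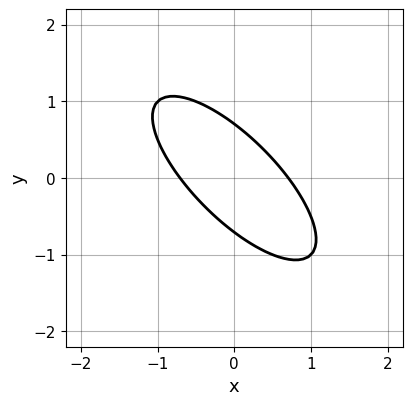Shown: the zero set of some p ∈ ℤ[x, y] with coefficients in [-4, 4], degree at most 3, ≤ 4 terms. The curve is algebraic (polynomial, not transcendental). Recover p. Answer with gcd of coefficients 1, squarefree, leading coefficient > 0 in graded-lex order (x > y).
2*x^2 + 3*x*y + 2*y^2 - 1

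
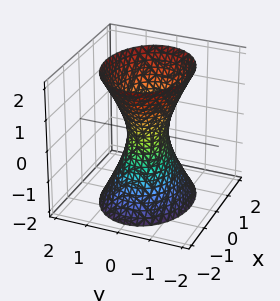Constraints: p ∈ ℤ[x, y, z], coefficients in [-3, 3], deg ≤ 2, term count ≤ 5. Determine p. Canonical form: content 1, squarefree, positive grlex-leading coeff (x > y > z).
2*x^2 + 3*y^2 - z^2 - 1

1. Degree: one connected sheet with a waist; a quadric, so deg p = 2.
2. Symmetries: it's symmetric under y → −y, forcing even powers of y; mirror symmetry x ↦ −x ⇒ only even powers of x; mirror symmetry z ↦ −z ⇒ only even powers of z.
3. Reading off the gridlines: it misses every integer gridline on the z-axis.
4. The integer polynomial consistent with all of this is the stated p.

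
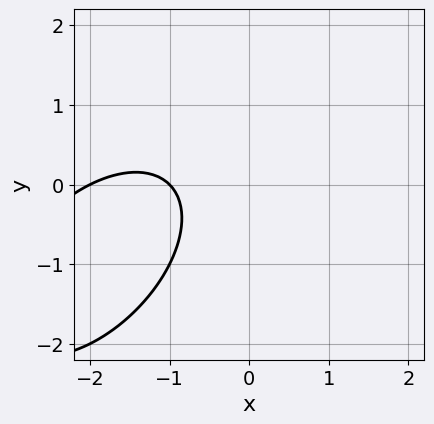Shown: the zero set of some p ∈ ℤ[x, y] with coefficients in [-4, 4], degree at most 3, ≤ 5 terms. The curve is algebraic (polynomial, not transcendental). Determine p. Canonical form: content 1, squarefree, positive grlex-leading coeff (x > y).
The degree is 2 — a generic line meets the curve in up to 2 points.
Against the integer gridlines: it misses every integer gridline on the y-axis; among the integer gridlines, it crosses the x-axis at x ∈ {-2, -1}.
The integer polynomial consistent with all of this is the stated p.

x^2 - x*y + y^2 + 3*x + 2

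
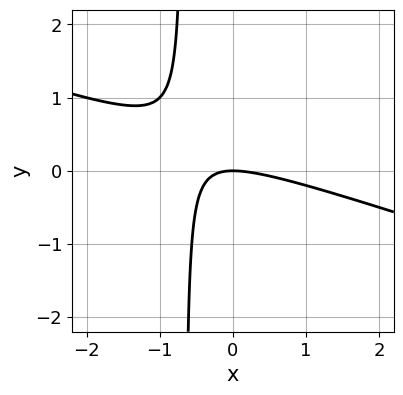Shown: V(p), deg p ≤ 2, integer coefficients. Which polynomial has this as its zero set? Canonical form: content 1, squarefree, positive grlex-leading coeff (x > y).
(a) Degree: no degree-1 curve has this shape, so deg p = 2.
(b) Reading off the gridlines: it meets the y-axis at y = 0 (among the integer gridlines); it meets the x-axis at x = 0 (among the integer gridlines).
(c) Together with the visible shape, these determine p as stated.

x^2 + 3*x*y + 2*y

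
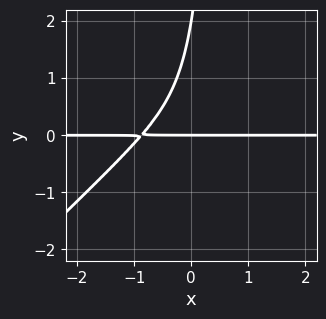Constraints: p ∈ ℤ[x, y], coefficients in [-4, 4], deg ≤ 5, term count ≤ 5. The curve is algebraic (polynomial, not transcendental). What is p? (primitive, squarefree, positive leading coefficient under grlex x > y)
3*x^3*y - 3*x^2*y^2 + 3*x*y^2 - y^2 + 2*y

First, the degree is 4 — a generic line meets the curve in up to 4 points.
Then, checking where it meets the axes: among the integer gridlines, it crosses the y-axis at y ∈ {0, 2}; every point of the x-axis in the box is on the curve.
Finally, the integer polynomial consistent with all of this is the stated p.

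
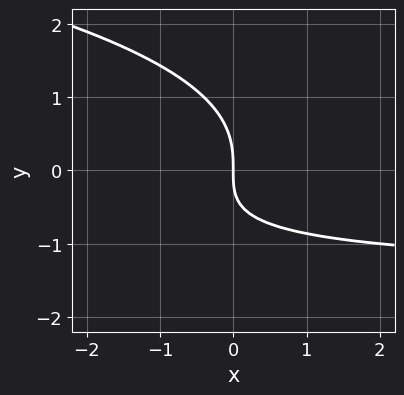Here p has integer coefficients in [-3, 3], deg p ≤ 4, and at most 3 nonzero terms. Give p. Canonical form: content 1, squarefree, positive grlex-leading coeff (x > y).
2*y^3 + 2*x*y + 3*x

(a) deg p = 3. No degree-2 curve has this shape.
(b) From the visible intercepts: one x-axis crossing is at x = 0; one y-axis crossing is at y = 0.
(c) Matching integer coefficients to the picture gives p.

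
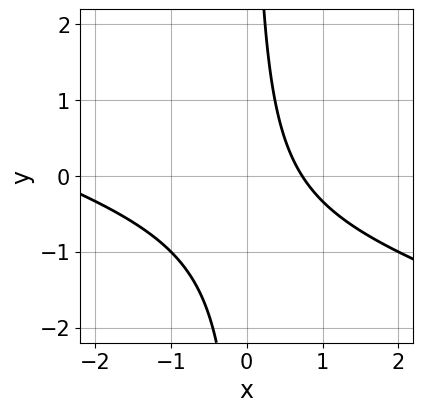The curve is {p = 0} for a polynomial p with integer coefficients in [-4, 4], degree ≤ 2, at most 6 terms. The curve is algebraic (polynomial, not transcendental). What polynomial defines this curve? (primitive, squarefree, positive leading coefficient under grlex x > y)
x^2 + 3*x*y + 2*x - 2

Degree: a generic line meets the curve in up to 2 points, so deg p = 2.
From the visible intercepts: the curve avoids every integer y-axis point in the box.
Assembling these constraints gives the stated polynomial.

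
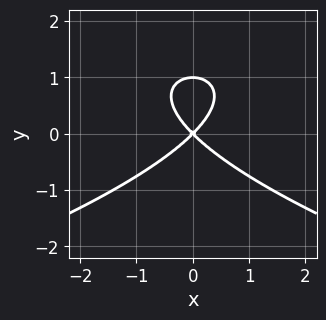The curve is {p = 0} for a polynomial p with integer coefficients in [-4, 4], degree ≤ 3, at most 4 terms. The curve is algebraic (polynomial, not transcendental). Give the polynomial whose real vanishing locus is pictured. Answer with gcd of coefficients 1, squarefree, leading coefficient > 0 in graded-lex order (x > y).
First, deg p = 3. The shape is more complex than any degree-2 curve.
Next, symmetries: mirror symmetry x ↦ −x ⇒ only even powers of x.
Next, against the integer gridlines: among the integer gridlines, it crosses the y-axis at y ∈ {0, 1}; one x-axis crossing is at x = 0.
Finally, these observations pin down the coefficients.

y^3 + x^2 - y^2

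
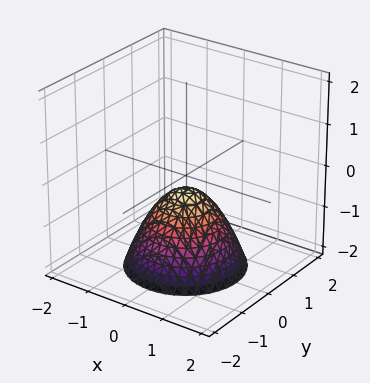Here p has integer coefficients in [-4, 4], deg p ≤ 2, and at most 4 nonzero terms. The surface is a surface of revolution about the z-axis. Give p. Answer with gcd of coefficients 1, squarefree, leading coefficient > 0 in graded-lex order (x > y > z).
3*x^2 + 3*y^2 + 3*z + 1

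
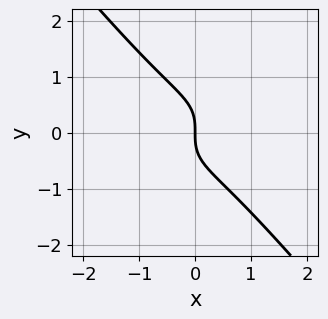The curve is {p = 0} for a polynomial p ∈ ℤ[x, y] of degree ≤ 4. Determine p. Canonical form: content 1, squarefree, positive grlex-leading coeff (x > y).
1. Degree: no degree-2 curve has this shape, so deg p = 3.
2. From the visible intercepts: it meets the y-axis at y = 0 (among the integer gridlines); it crosses the x-axis at the gridline x = 0.
3. Together with the visible shape, these determine p as stated.

x^3 - 2*x^2*y + 2*y^3 + 2*x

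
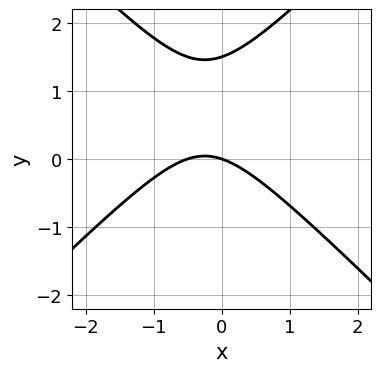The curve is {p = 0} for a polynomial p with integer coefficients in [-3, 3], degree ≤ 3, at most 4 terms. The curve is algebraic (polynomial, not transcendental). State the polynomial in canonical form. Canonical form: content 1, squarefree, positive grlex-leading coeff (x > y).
2*x^2 - 2*y^2 + x + 3*y

(a) Degree: a generic line meets the curve in up to 2 points, so deg p = 2.
(b) Reading off the gridlines: one y-axis crossing is at y = 0; it crosses the x-axis at the gridline x = 0.
(c) Together with the visible shape, these determine p as stated.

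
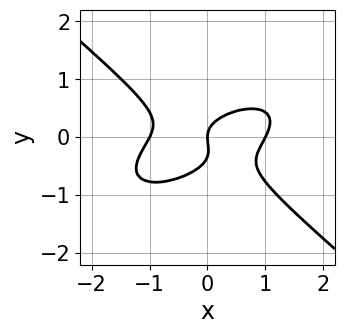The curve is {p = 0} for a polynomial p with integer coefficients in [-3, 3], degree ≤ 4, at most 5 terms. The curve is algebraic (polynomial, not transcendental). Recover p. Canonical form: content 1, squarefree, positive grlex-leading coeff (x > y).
x^3 - x^2*y + 3*y^3 + y^2 - x

deg p = 3.
Against the integer gridlines: among the integer gridlines, it crosses the x-axis at x ∈ {-1, 0, 1}; one y-axis crossing is at y = 0.
These observations pin down the coefficients.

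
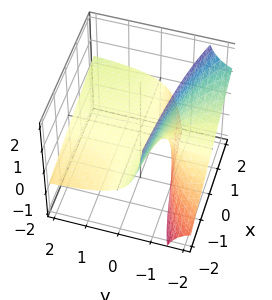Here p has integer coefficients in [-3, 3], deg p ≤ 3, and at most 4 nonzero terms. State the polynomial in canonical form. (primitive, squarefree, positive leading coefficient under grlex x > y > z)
x*y - 3*y*z - 3*z

First, deg p = 2.
Next, observable constraints: it crosses the z-axis at the gridline z = 0; every point of the y-axis in the box is on the surface; every point of the x-axis in the box is on the surface.
Finally, solving for integer coefficients yields p as stated.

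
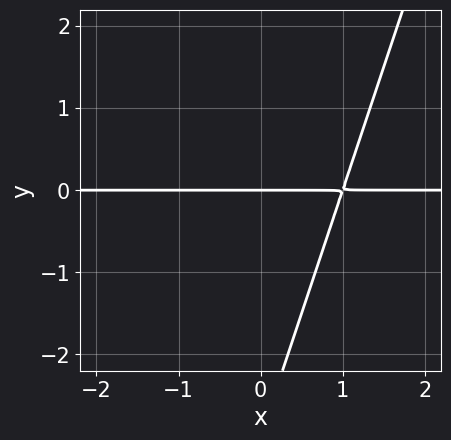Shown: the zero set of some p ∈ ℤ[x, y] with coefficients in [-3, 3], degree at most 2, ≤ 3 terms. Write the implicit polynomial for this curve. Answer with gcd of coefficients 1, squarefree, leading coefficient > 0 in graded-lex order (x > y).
(a) deg p = 2.
(b) Against the integer gridlines: one y-axis crossing is at y = 0; the visible x-axis segment lies entirely on the curve.
(c) Matching integer coefficients to the picture gives p.

3*x*y - y^2 - 3*y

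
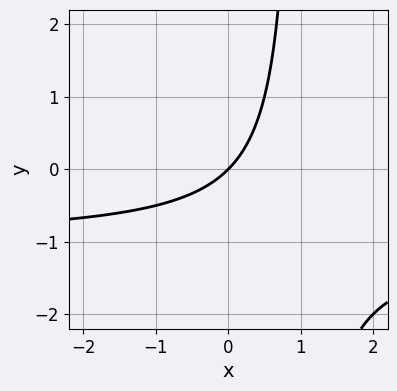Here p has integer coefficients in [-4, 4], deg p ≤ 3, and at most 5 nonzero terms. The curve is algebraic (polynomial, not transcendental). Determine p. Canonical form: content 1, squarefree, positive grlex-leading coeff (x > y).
x*y + x - y

1. Degree: a generic line meets the curve in up to 2 points, so deg p = 2.
2. From the axis intercepts and sections: it meets the y-axis at y = 0 (among the integer gridlines); it meets the x-axis at x = 0 (among the integer gridlines).
3. Together with the visible shape, these determine p as stated.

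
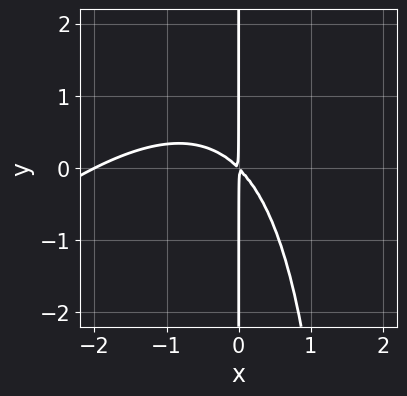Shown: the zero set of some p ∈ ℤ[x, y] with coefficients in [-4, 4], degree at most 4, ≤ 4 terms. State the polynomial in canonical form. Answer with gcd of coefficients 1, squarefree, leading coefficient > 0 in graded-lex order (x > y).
x^3 - x^2*y + 2*x^2 + 2*x*y

First, degree: the shape is more complex than any degree-2 curve, so deg p = 3.
Then, checking where it meets the axes: the visible y-axis segment lies entirely on the curve; it meets the x-axis at x = -2 (among the integer gridlines).
Finally, the integer polynomial consistent with all of this is the stated p.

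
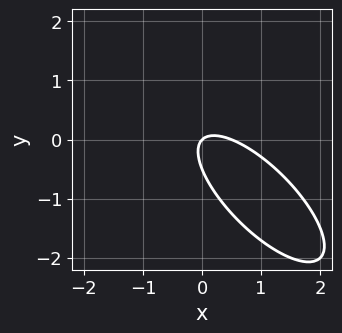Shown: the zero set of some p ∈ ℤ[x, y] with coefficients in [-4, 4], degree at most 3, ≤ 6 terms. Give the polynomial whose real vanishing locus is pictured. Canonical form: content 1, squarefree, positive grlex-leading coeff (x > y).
deg p = 2.
Checking where it meets the axes: it meets the y-axis at y = 0 (among the integer gridlines); it crosses the x-axis at the gridline x = 0.
Solving for integer coefficients yields p as stated.

2*x^2 + 3*x*y + 2*y^2 - x + y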